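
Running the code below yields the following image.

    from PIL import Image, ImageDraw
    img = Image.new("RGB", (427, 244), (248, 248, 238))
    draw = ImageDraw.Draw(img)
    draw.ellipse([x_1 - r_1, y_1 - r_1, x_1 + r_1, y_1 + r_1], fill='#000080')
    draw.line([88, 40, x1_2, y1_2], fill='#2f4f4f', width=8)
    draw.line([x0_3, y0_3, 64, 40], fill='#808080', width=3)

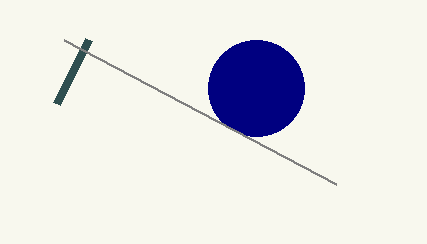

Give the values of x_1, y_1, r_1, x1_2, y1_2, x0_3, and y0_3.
x_1 = 256
y_1 = 88
r_1 = 48
x1_2 = 56
y1_2 = 104
x0_3 = 336
y0_3 = 184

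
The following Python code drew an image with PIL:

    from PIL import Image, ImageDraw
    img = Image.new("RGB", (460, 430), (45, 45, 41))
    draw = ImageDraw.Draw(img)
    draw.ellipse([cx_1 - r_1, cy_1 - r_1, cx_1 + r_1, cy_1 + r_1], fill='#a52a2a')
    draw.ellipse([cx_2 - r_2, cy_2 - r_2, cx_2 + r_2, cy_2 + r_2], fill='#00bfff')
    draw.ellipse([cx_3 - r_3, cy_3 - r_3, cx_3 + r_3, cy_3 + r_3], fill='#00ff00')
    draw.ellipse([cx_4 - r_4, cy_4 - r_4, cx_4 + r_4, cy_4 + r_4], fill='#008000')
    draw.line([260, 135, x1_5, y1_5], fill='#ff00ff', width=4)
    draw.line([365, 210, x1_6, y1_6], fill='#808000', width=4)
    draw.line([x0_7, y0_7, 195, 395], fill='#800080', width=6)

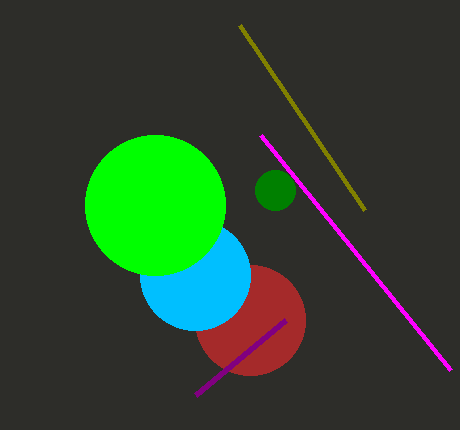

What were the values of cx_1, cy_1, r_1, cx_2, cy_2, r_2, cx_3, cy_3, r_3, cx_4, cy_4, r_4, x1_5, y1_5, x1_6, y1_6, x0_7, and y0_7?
cx_1 = 250
cy_1 = 320
r_1 = 55
cx_2 = 195
cy_2 = 275
r_2 = 55
cx_3 = 155
cy_3 = 205
r_3 = 70
cx_4 = 275
cy_4 = 190
r_4 = 20
x1_5 = 450
y1_5 = 370
x1_6 = 240
y1_6 = 25
x0_7 = 285
y0_7 = 320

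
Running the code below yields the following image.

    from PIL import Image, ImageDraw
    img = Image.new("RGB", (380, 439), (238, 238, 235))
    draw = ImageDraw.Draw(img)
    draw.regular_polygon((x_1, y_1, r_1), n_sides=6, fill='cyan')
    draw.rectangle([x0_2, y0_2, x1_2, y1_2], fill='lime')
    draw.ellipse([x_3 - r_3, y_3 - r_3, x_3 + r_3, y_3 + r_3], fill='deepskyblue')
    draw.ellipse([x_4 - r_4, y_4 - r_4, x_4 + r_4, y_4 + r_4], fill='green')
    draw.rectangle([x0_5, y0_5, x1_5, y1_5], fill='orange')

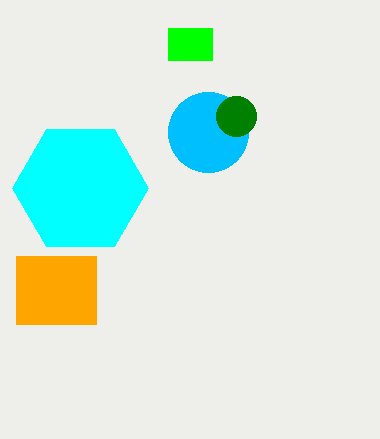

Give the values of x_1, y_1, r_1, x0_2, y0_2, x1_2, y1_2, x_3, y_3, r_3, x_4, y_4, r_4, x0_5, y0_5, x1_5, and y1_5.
x_1 = 80; y_1 = 188; r_1 = 68; x0_2 = 168; y0_2 = 28; x1_2 = 212; y1_2 = 60; x_3 = 208; y_3 = 132; r_3 = 40; x_4 = 236; y_4 = 116; r_4 = 20; x0_5 = 16; y0_5 = 256; x1_5 = 96; y1_5 = 324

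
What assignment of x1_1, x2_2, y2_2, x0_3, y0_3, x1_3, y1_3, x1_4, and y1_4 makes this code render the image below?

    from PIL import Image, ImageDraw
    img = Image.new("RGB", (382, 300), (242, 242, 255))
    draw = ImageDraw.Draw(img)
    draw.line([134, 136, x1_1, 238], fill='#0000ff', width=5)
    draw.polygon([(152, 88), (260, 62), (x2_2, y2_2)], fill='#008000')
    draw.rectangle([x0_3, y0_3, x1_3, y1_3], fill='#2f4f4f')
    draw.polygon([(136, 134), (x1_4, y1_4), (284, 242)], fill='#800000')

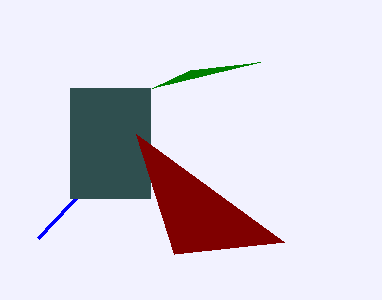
x1_1 = 38, x2_2 = 190, y2_2 = 70, x0_3 = 70, y0_3 = 88, x1_3 = 150, y1_3 = 198, x1_4 = 174, y1_4 = 254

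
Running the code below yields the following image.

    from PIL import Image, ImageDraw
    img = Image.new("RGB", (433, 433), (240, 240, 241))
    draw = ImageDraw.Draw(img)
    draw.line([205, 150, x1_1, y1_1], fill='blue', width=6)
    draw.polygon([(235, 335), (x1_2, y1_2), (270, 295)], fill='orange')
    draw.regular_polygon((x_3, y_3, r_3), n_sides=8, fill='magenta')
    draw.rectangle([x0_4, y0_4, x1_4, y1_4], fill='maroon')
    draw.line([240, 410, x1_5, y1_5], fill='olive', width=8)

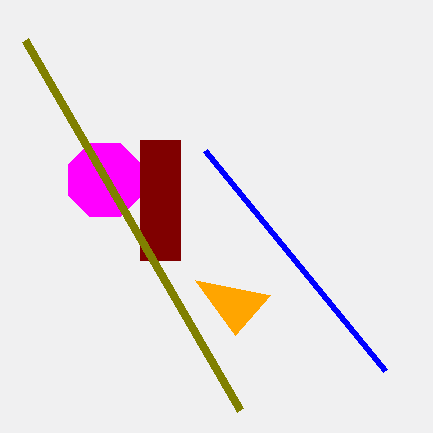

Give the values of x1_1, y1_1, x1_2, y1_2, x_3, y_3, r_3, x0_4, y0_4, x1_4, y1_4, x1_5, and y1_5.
x1_1 = 385
y1_1 = 370
x1_2 = 195
y1_2 = 280
x_3 = 105
y_3 = 180
r_3 = 40
x0_4 = 140
y0_4 = 140
x1_4 = 180
y1_4 = 260
x1_5 = 25
y1_5 = 40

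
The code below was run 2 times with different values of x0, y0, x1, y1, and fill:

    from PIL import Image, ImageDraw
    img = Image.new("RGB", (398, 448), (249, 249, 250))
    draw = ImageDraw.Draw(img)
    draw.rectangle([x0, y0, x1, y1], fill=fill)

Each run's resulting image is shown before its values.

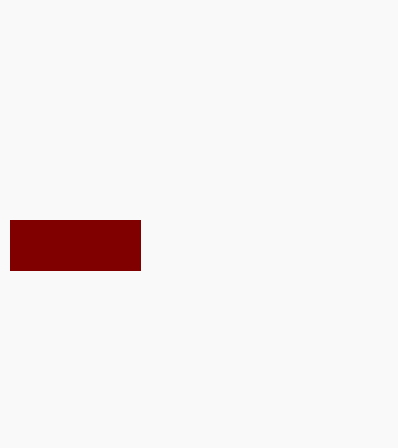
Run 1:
x0 = 10, y0 = 220, x1 = 140, y1 = 270, fill = 'maroon'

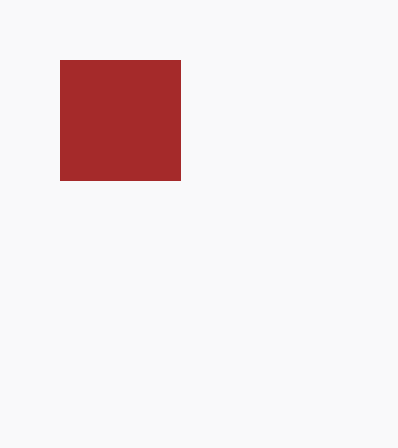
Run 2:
x0 = 60; y0 = 60; x1 = 180; y1 = 180; fill = 'brown'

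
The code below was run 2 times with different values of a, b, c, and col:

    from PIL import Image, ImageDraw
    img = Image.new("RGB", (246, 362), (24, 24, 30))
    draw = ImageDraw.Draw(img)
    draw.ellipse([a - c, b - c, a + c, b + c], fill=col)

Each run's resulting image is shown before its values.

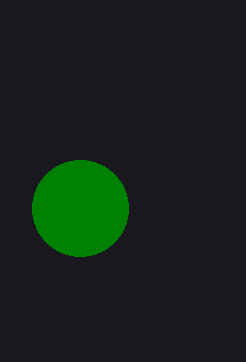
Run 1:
a = 80, b = 208, c = 48, col = 'green'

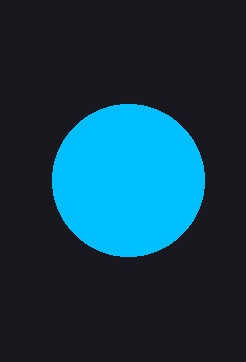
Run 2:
a = 128
b = 180
c = 76
col = 'deepskyblue'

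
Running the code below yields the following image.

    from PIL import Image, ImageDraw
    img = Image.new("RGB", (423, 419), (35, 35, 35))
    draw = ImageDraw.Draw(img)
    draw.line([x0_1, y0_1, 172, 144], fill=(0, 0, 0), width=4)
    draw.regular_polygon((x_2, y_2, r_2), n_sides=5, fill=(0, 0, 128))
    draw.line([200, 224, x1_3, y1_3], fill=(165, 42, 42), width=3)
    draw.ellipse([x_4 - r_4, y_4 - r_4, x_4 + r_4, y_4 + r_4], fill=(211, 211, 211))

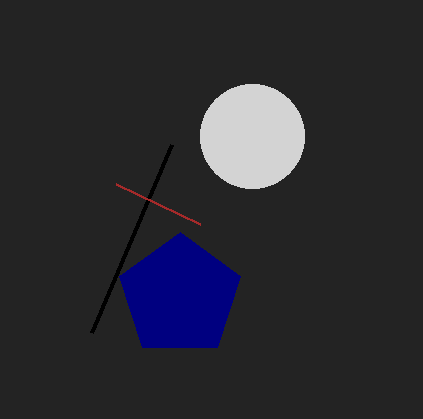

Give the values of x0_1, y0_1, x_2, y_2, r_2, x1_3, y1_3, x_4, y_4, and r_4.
x0_1 = 92; y0_1 = 332; x_2 = 180; y_2 = 296; r_2 = 64; x1_3 = 116; y1_3 = 184; x_4 = 252; y_4 = 136; r_4 = 52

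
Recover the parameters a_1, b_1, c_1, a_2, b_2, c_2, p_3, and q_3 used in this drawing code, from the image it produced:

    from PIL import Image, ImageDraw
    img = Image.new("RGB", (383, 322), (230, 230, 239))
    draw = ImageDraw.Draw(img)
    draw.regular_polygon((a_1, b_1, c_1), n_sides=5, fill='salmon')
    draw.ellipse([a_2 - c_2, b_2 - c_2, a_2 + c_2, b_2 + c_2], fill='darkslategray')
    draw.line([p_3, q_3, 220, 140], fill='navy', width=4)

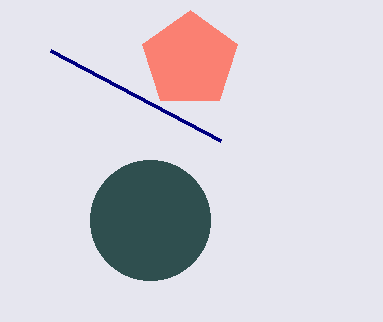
a_1 = 190; b_1 = 60; c_1 = 50; a_2 = 150; b_2 = 220; c_2 = 60; p_3 = 50; q_3 = 50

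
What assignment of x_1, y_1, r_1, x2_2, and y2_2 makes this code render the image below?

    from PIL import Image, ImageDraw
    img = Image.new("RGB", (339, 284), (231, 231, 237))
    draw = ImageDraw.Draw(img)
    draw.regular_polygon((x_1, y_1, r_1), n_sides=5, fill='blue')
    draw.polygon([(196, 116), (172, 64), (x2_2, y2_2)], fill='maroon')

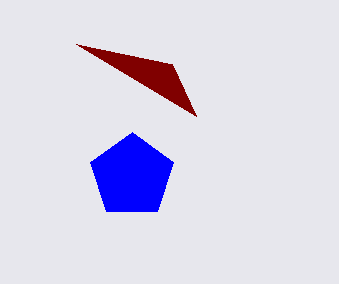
x_1 = 132; y_1 = 176; r_1 = 44; x2_2 = 76; y2_2 = 44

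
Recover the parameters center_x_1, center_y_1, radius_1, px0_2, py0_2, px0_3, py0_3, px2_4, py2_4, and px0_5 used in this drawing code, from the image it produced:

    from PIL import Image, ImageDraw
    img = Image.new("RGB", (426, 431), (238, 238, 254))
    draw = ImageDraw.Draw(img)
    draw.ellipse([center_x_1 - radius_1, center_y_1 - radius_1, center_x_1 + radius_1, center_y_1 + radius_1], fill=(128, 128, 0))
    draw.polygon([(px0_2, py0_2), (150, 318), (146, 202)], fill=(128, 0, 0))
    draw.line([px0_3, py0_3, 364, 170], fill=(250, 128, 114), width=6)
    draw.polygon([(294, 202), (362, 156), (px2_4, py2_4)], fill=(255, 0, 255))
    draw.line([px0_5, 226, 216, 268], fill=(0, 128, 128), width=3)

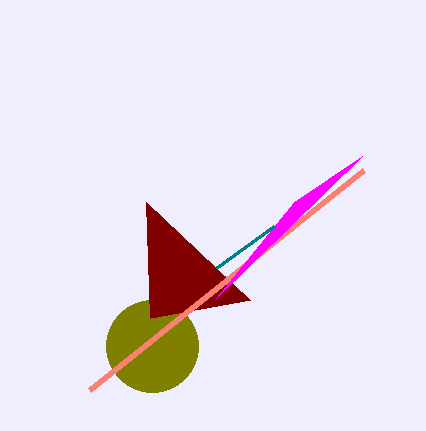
center_x_1 = 152; center_y_1 = 346; radius_1 = 46; px0_2 = 250; py0_2 = 300; px0_3 = 90; py0_3 = 390; px2_4 = 216; py2_4 = 298; px0_5 = 274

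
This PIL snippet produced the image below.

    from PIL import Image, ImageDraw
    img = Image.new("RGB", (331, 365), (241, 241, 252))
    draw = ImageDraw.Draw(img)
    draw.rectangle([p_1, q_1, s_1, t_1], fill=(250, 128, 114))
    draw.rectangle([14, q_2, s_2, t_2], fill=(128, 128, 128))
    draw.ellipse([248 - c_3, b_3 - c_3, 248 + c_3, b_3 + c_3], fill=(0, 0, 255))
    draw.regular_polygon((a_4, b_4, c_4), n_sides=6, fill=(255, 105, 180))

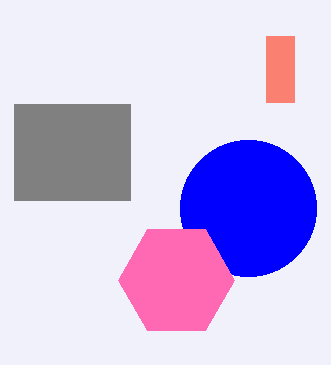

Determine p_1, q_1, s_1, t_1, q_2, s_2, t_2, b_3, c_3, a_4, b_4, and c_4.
p_1 = 266; q_1 = 36; s_1 = 294; t_1 = 102; q_2 = 104; s_2 = 130; t_2 = 200; b_3 = 208; c_3 = 68; a_4 = 176; b_4 = 280; c_4 = 58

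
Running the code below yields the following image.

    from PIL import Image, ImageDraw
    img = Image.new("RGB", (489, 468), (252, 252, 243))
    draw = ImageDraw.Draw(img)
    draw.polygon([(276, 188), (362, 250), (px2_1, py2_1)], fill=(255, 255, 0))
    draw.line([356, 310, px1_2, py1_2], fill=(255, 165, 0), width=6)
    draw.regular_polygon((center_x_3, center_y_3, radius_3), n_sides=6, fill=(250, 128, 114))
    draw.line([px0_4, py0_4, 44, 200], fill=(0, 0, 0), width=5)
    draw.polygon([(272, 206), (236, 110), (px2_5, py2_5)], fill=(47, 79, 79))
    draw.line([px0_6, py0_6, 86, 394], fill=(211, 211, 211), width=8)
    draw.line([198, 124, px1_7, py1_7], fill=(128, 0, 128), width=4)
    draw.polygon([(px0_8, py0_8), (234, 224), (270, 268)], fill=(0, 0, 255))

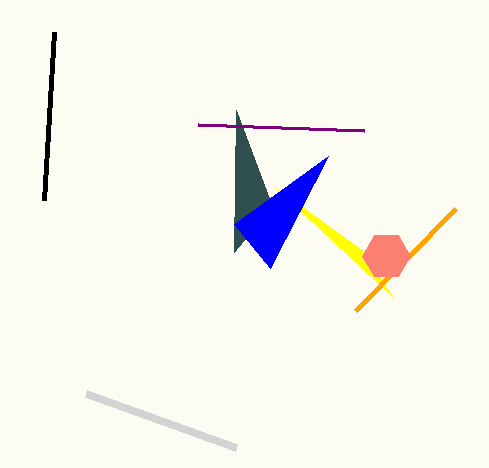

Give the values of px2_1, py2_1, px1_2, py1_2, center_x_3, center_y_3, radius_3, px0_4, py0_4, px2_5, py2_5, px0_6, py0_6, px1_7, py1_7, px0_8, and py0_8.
px2_1 = 392; py2_1 = 296; px1_2 = 456; py1_2 = 208; center_x_3 = 386; center_y_3 = 256; radius_3 = 24; px0_4 = 54; py0_4 = 32; px2_5 = 234; py2_5 = 252; px0_6 = 236; py0_6 = 448; px1_7 = 364; py1_7 = 130; px0_8 = 328; py0_8 = 156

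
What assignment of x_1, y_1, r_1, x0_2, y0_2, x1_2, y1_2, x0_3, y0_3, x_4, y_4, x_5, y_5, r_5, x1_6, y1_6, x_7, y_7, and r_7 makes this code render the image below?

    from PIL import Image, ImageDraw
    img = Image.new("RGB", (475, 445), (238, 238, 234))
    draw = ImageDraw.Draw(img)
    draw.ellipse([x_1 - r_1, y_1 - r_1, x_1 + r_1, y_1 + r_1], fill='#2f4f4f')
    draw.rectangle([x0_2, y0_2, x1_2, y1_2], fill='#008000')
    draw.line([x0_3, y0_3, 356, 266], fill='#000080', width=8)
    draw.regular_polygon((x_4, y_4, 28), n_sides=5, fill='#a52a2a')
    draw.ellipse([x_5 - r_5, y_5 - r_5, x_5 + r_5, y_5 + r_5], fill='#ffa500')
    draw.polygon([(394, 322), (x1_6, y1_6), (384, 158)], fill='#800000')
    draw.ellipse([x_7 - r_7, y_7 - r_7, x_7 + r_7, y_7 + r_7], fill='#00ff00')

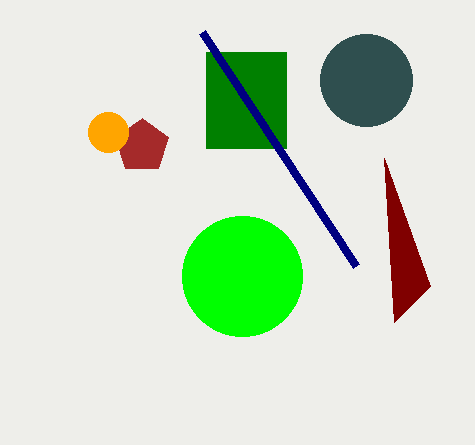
x_1 = 366, y_1 = 80, r_1 = 46, x0_2 = 206, y0_2 = 52, x1_2 = 286, y1_2 = 148, x0_3 = 202, y0_3 = 32, x_4 = 142, y_4 = 146, x_5 = 108, y_5 = 132, r_5 = 20, x1_6 = 430, y1_6 = 286, x_7 = 242, y_7 = 276, r_7 = 60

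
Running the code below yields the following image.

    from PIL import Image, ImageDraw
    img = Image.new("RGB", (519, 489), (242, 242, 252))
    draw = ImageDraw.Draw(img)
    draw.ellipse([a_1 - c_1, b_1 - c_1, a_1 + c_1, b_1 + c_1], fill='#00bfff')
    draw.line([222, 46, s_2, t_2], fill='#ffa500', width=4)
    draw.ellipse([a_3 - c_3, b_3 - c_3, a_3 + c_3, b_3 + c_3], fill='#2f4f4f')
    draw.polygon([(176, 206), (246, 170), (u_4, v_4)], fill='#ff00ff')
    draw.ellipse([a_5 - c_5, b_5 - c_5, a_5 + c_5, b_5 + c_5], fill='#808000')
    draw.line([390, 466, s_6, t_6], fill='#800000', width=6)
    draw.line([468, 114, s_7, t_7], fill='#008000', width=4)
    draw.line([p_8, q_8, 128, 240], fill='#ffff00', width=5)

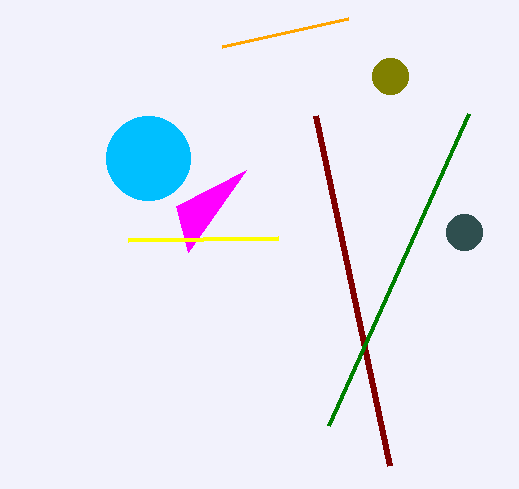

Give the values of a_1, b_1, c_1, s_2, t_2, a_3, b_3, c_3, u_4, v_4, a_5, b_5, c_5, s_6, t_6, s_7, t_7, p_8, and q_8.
a_1 = 148; b_1 = 158; c_1 = 42; s_2 = 348; t_2 = 18; a_3 = 464; b_3 = 232; c_3 = 18; u_4 = 188; v_4 = 252; a_5 = 390; b_5 = 76; c_5 = 18; s_6 = 316; t_6 = 116; s_7 = 328; t_7 = 426; p_8 = 278; q_8 = 238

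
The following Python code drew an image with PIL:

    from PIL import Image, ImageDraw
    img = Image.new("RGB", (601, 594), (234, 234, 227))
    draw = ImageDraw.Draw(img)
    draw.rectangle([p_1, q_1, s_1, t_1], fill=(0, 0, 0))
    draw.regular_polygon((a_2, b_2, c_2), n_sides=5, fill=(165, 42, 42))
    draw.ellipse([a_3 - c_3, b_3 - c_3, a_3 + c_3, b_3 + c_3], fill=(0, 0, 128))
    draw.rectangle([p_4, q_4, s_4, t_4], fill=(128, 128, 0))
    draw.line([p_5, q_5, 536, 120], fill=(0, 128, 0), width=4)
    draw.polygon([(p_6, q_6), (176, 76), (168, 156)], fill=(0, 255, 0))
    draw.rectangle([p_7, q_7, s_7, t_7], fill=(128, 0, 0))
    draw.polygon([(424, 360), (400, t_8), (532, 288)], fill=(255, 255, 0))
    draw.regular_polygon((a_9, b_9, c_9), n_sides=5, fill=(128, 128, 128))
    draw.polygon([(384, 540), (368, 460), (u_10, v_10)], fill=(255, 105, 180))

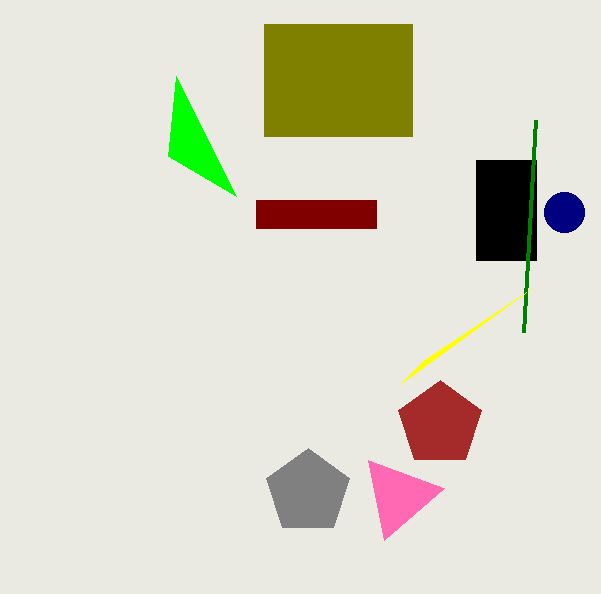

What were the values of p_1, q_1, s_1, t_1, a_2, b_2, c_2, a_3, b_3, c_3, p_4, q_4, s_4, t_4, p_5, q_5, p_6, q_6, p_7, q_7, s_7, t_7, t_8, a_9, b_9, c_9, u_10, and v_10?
p_1 = 476; q_1 = 160; s_1 = 536; t_1 = 260; a_2 = 440; b_2 = 424; c_2 = 44; a_3 = 564; b_3 = 212; c_3 = 20; p_4 = 264; q_4 = 24; s_4 = 412; t_4 = 136; p_5 = 524; q_5 = 332; p_6 = 236; q_6 = 196; p_7 = 256; q_7 = 200; s_7 = 376; t_7 = 228; t_8 = 384; a_9 = 308; b_9 = 492; c_9 = 44; u_10 = 444; v_10 = 488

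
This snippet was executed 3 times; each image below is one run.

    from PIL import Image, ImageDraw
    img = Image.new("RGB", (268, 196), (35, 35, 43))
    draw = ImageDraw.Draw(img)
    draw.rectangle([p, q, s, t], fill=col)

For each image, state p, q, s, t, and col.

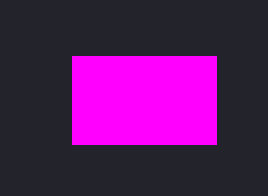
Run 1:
p = 72
q = 56
s = 216
t = 144
col = 'magenta'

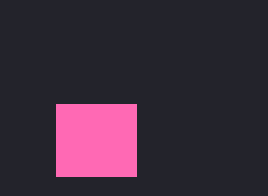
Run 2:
p = 56; q = 104; s = 136; t = 176; col = 'hotpink'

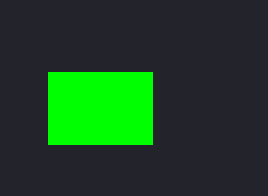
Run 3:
p = 48, q = 72, s = 152, t = 144, col = 'lime'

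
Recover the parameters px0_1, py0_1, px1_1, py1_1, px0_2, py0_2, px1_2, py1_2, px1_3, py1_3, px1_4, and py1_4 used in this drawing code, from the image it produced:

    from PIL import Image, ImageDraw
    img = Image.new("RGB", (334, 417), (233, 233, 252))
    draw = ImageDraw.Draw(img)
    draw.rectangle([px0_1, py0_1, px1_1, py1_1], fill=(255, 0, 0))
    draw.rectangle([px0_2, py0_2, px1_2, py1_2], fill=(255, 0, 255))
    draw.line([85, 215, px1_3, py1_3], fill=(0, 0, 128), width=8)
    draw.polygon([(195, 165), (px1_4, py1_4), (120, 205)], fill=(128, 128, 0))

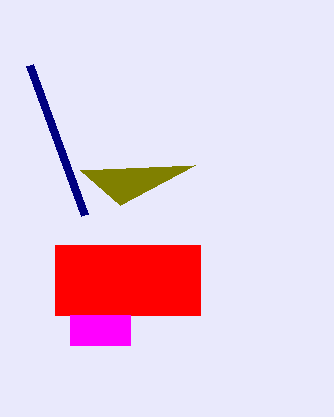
px0_1 = 55
py0_1 = 245
px1_1 = 200
py1_1 = 315
px0_2 = 70
py0_2 = 315
px1_2 = 130
py1_2 = 345
px1_3 = 30
py1_3 = 65
px1_4 = 80
py1_4 = 170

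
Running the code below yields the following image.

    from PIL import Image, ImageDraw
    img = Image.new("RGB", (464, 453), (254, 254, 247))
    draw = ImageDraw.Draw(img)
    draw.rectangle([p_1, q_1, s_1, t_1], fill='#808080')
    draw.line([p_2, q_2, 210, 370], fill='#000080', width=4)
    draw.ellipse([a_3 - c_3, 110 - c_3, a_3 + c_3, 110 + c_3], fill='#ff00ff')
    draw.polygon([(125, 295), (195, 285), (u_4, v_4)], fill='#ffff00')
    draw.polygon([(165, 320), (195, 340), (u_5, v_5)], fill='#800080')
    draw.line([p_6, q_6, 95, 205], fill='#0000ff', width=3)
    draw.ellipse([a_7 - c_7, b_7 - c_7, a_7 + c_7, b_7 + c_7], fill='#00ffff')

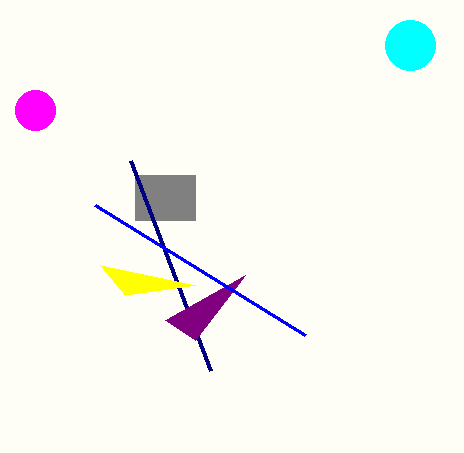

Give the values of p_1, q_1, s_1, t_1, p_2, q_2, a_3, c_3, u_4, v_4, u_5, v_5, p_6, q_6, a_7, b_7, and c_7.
p_1 = 135; q_1 = 175; s_1 = 195; t_1 = 220; p_2 = 130; q_2 = 160; a_3 = 35; c_3 = 20; u_4 = 100; v_4 = 265; u_5 = 245; v_5 = 275; p_6 = 305; q_6 = 335; a_7 = 410; b_7 = 45; c_7 = 25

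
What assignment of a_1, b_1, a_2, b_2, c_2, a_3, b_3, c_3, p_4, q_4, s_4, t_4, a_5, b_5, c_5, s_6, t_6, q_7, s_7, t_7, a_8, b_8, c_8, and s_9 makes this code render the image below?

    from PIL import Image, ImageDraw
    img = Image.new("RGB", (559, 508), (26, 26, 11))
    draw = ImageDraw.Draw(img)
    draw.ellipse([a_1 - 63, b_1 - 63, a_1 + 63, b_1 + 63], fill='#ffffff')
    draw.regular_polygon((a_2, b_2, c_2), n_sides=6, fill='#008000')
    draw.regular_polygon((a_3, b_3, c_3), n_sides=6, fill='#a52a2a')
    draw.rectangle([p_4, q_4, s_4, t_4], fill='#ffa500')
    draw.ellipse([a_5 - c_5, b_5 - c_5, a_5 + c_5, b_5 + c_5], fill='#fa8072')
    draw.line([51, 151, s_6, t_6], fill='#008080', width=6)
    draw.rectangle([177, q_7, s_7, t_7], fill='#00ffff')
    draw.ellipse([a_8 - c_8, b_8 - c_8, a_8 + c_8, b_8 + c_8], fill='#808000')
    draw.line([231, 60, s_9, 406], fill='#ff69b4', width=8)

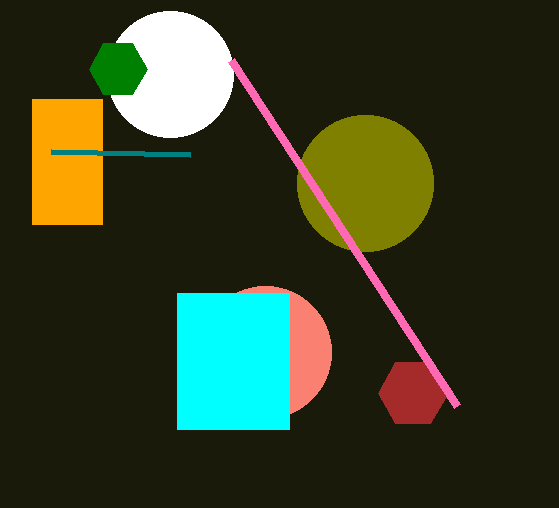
a_1 = 170; b_1 = 74; a_2 = 118; b_2 = 69; c_2 = 29; a_3 = 413; b_3 = 393; c_3 = 35; p_4 = 32; q_4 = 99; s_4 = 102; t_4 = 224; a_5 = 265; b_5 = 352; c_5 = 66; s_6 = 190; t_6 = 154; q_7 = 293; s_7 = 289; t_7 = 429; a_8 = 365; b_8 = 183; c_8 = 68; s_9 = 457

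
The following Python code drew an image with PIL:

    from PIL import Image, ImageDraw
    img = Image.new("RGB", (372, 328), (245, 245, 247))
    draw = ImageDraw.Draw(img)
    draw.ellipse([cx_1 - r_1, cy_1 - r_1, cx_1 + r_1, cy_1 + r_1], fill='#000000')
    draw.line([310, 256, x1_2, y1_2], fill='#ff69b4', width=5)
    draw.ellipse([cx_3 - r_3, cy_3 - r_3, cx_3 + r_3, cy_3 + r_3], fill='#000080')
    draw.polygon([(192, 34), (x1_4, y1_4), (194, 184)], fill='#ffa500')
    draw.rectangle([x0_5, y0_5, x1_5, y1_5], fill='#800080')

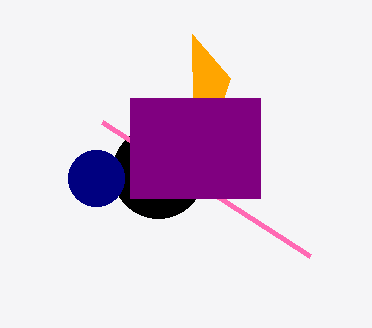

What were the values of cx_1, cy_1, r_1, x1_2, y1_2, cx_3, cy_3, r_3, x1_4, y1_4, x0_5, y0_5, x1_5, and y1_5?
cx_1 = 158
cy_1 = 172
r_1 = 46
x1_2 = 102
y1_2 = 122
cx_3 = 96
cy_3 = 178
r_3 = 28
x1_4 = 230
y1_4 = 78
x0_5 = 130
y0_5 = 98
x1_5 = 260
y1_5 = 198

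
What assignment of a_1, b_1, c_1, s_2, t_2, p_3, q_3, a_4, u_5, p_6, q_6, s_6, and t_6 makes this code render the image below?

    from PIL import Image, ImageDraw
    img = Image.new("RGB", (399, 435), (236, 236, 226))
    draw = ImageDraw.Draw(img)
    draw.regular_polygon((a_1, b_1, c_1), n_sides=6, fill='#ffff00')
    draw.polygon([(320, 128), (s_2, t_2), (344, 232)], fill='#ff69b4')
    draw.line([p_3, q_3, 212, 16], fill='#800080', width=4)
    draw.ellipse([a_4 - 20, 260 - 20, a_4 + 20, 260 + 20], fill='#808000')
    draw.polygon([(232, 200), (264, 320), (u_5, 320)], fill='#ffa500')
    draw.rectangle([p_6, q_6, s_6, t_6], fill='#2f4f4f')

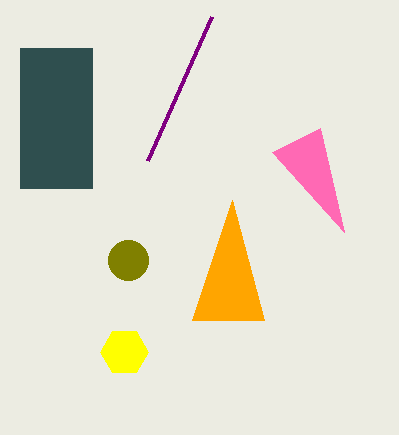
a_1 = 124, b_1 = 352, c_1 = 24, s_2 = 272, t_2 = 152, p_3 = 148, q_3 = 160, a_4 = 128, u_5 = 192, p_6 = 20, q_6 = 48, s_6 = 92, t_6 = 188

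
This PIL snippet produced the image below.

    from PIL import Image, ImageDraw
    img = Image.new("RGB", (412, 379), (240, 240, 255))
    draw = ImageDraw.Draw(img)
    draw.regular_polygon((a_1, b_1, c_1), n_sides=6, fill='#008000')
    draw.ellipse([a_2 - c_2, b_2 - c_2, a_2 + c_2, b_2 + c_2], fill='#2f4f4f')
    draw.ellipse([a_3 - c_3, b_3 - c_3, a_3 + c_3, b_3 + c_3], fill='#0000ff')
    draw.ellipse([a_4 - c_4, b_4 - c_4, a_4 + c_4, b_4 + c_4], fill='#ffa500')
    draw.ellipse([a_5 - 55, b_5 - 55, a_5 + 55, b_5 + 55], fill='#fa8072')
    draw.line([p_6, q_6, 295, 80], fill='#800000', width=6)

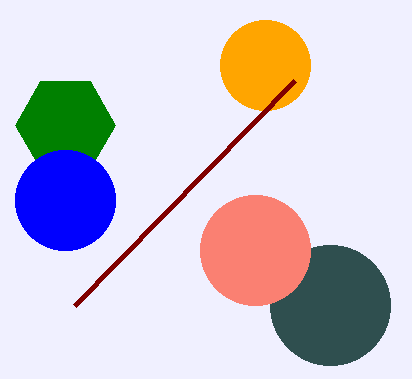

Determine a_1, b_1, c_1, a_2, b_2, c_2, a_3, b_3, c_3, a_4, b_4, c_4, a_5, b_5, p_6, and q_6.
a_1 = 65
b_1 = 125
c_1 = 50
a_2 = 330
b_2 = 305
c_2 = 60
a_3 = 65
b_3 = 200
c_3 = 50
a_4 = 265
b_4 = 65
c_4 = 45
a_5 = 255
b_5 = 250
p_6 = 75
q_6 = 305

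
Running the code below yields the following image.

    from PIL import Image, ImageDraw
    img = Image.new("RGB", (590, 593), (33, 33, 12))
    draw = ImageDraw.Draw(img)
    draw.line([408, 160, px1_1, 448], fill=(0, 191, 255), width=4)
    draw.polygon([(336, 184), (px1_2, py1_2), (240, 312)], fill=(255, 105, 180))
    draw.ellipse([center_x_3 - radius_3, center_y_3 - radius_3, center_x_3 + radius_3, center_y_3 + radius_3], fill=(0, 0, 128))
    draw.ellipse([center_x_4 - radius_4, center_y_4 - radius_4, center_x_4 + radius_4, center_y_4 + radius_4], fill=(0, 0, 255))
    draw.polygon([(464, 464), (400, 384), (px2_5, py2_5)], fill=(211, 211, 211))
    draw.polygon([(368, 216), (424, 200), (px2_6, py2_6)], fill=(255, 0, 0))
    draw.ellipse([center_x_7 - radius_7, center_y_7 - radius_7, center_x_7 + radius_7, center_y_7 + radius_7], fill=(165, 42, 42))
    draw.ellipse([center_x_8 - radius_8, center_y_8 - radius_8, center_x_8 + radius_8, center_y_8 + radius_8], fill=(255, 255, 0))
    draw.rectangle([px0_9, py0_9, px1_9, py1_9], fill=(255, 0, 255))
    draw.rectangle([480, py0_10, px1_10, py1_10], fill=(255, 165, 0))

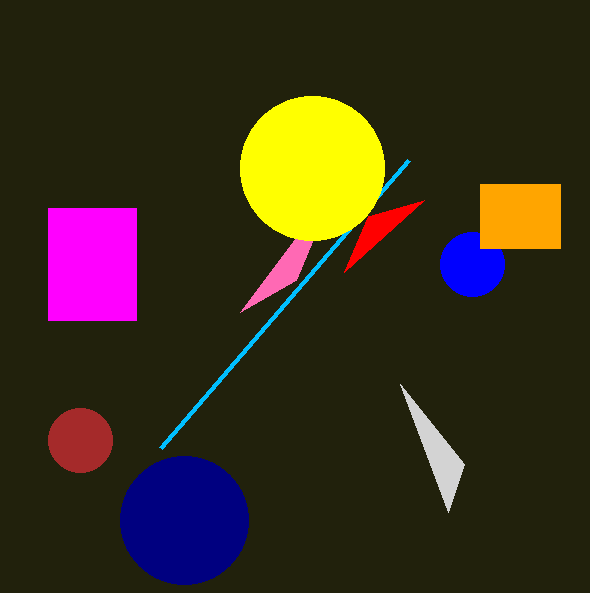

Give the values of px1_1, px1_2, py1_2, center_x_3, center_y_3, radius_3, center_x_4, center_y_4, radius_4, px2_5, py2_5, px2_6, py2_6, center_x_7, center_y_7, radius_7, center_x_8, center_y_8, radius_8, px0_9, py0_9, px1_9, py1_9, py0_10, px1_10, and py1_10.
px1_1 = 160, px1_2 = 296, py1_2 = 280, center_x_3 = 184, center_y_3 = 520, radius_3 = 64, center_x_4 = 472, center_y_4 = 264, radius_4 = 32, px2_5 = 448, py2_5 = 512, px2_6 = 344, py2_6 = 272, center_x_7 = 80, center_y_7 = 440, radius_7 = 32, center_x_8 = 312, center_y_8 = 168, radius_8 = 72, px0_9 = 48, py0_9 = 208, px1_9 = 136, py1_9 = 320, py0_10 = 184, px1_10 = 560, py1_10 = 248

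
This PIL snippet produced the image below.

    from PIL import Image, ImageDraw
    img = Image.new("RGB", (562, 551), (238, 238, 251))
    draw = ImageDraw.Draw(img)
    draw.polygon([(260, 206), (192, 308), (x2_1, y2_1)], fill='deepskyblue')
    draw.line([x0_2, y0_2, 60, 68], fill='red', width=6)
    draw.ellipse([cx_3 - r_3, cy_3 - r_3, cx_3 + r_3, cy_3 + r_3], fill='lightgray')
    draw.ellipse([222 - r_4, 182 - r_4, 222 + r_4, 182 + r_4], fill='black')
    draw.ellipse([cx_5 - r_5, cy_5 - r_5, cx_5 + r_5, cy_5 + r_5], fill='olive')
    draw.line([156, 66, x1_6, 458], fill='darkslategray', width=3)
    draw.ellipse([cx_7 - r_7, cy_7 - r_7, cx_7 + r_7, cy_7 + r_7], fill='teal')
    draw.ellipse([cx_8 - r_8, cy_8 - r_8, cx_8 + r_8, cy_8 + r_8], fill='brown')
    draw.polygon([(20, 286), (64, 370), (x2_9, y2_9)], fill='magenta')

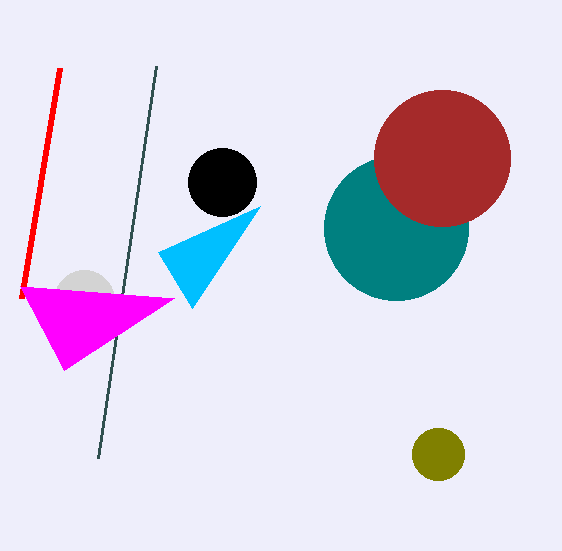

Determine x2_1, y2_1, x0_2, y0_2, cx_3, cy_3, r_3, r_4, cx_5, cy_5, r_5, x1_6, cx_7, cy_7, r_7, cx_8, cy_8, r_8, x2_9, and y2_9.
x2_1 = 158; y2_1 = 252; x0_2 = 22; y0_2 = 298; cx_3 = 84; cy_3 = 300; r_3 = 30; r_4 = 34; cx_5 = 438; cy_5 = 454; r_5 = 26; x1_6 = 98; cx_7 = 396; cy_7 = 228; r_7 = 72; cx_8 = 442; cy_8 = 158; r_8 = 68; x2_9 = 174; y2_9 = 298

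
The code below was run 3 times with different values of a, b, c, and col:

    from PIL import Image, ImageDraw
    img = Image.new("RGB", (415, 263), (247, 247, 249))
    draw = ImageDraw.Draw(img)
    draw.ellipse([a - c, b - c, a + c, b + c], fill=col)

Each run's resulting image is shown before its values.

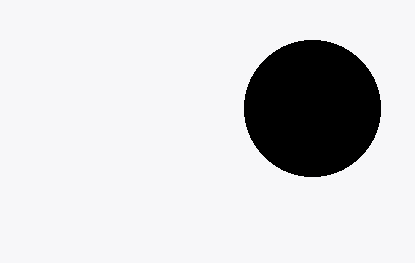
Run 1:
a = 312; b = 108; c = 68; col = 'black'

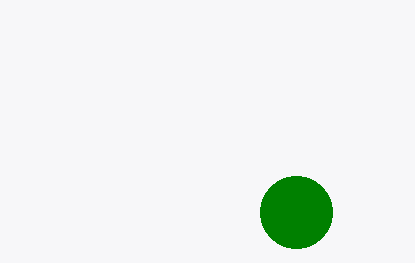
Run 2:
a = 296; b = 212; c = 36; col = 'green'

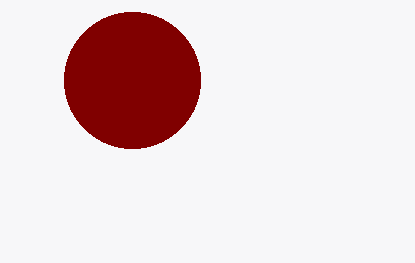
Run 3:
a = 132
b = 80
c = 68
col = 'maroon'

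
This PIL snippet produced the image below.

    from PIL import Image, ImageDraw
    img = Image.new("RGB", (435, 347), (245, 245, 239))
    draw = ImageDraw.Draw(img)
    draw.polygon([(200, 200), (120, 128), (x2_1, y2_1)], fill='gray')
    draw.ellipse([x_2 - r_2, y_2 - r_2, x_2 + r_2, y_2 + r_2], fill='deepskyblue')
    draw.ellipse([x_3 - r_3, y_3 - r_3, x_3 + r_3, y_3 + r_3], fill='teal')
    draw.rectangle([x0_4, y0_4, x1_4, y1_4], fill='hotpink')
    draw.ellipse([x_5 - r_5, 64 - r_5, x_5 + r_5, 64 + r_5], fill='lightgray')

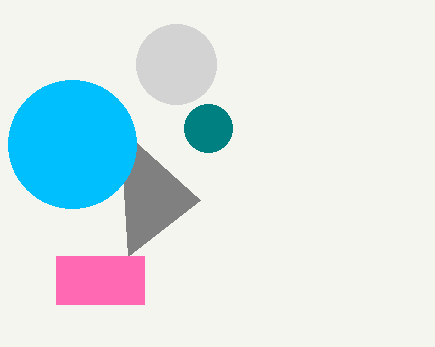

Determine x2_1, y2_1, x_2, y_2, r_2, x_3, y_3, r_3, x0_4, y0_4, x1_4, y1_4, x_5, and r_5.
x2_1 = 128, y2_1 = 256, x_2 = 72, y_2 = 144, r_2 = 64, x_3 = 208, y_3 = 128, r_3 = 24, x0_4 = 56, y0_4 = 256, x1_4 = 144, y1_4 = 304, x_5 = 176, r_5 = 40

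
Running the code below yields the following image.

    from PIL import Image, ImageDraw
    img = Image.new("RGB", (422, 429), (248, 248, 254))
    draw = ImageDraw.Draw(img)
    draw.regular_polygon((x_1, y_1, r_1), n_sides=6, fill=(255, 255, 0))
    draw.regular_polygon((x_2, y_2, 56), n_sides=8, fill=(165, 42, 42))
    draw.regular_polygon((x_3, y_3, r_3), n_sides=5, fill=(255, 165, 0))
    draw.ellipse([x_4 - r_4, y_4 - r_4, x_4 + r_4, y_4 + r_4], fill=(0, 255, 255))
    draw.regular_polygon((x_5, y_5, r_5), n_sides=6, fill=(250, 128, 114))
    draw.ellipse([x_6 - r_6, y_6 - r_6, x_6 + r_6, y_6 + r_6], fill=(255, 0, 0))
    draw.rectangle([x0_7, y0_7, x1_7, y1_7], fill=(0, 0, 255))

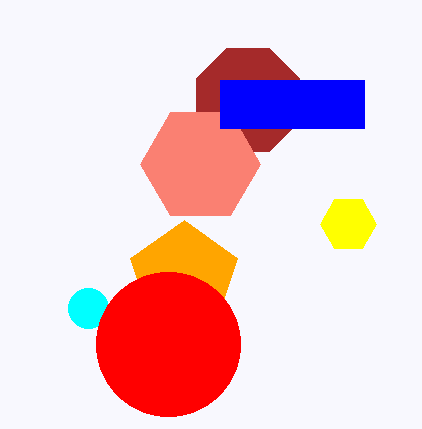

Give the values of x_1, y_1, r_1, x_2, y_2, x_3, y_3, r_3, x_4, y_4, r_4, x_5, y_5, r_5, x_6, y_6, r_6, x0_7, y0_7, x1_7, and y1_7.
x_1 = 348
y_1 = 224
r_1 = 28
x_2 = 248
y_2 = 100
x_3 = 184
y_3 = 276
r_3 = 56
x_4 = 88
y_4 = 308
r_4 = 20
x_5 = 200
y_5 = 164
r_5 = 60
x_6 = 168
y_6 = 344
r_6 = 72
x0_7 = 220
y0_7 = 80
x1_7 = 364
y1_7 = 128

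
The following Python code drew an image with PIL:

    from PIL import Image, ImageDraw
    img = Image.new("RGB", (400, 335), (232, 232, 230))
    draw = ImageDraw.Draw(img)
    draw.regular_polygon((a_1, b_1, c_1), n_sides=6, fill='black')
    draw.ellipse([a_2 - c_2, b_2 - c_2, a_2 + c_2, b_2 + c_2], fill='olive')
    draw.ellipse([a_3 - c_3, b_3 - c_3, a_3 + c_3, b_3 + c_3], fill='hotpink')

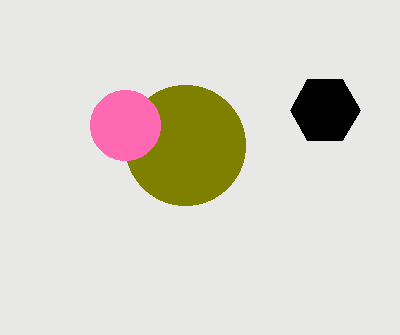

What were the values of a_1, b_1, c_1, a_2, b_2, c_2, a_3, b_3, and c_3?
a_1 = 325
b_1 = 110
c_1 = 35
a_2 = 185
b_2 = 145
c_2 = 60
a_3 = 125
b_3 = 125
c_3 = 35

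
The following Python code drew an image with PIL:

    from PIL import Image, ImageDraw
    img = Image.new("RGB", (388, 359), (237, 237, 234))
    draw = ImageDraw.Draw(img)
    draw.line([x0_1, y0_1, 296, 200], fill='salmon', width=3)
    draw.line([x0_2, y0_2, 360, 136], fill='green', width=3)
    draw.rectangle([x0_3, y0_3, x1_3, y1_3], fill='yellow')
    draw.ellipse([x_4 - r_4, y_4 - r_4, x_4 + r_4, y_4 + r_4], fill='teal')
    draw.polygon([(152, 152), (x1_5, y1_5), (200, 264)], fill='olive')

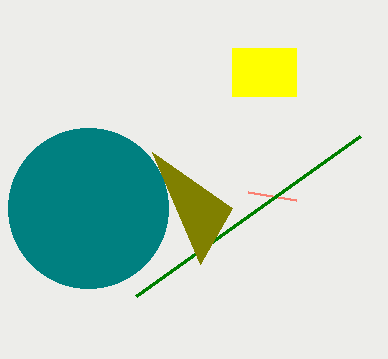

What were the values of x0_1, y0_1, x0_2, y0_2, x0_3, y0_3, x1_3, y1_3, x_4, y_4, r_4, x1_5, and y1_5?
x0_1 = 248; y0_1 = 192; x0_2 = 136; y0_2 = 296; x0_3 = 232; y0_3 = 48; x1_3 = 296; y1_3 = 96; x_4 = 88; y_4 = 208; r_4 = 80; x1_5 = 232; y1_5 = 208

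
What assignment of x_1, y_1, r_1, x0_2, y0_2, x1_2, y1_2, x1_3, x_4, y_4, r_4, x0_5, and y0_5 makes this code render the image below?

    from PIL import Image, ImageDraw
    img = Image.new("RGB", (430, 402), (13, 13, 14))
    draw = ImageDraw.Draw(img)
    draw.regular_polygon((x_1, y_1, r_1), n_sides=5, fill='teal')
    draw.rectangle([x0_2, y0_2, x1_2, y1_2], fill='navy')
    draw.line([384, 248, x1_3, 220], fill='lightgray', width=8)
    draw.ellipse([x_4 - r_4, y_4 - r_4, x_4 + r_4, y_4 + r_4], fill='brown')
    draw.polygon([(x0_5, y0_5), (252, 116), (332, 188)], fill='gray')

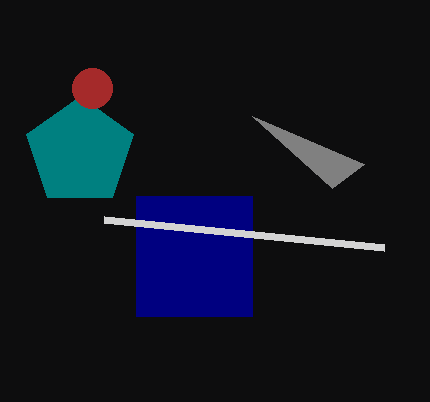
x_1 = 80, y_1 = 152, r_1 = 56, x0_2 = 136, y0_2 = 196, x1_2 = 252, y1_2 = 316, x1_3 = 104, x_4 = 92, y_4 = 88, r_4 = 20, x0_5 = 364, y0_5 = 164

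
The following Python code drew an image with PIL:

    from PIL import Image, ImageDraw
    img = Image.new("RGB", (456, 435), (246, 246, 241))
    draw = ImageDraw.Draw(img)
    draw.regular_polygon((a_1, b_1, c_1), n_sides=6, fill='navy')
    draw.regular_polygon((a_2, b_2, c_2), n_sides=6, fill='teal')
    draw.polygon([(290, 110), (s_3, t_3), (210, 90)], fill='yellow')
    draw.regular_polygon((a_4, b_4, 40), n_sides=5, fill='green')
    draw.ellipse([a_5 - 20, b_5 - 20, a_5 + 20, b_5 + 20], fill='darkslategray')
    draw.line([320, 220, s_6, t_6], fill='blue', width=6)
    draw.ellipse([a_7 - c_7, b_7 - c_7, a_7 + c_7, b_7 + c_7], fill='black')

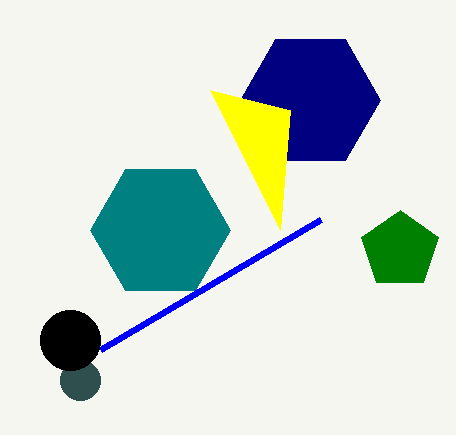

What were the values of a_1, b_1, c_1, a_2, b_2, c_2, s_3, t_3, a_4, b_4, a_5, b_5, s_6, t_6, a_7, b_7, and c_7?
a_1 = 310; b_1 = 100; c_1 = 70; a_2 = 160; b_2 = 230; c_2 = 70; s_3 = 280; t_3 = 230; a_4 = 400; b_4 = 250; a_5 = 80; b_5 = 380; s_6 = 100; t_6 = 350; a_7 = 70; b_7 = 340; c_7 = 30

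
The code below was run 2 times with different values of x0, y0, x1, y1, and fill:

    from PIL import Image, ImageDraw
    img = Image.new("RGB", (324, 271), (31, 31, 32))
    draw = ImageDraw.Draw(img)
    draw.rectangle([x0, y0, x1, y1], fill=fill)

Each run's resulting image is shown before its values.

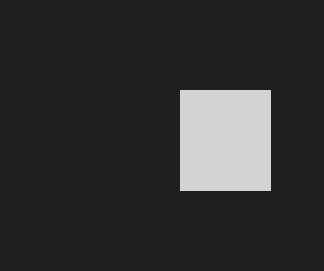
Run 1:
x0 = 180, y0 = 90, x1 = 270, y1 = 190, fill = 'lightgray'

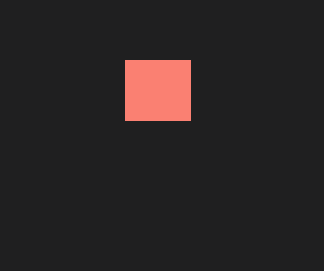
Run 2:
x0 = 125
y0 = 60
x1 = 190
y1 = 120
fill = 'salmon'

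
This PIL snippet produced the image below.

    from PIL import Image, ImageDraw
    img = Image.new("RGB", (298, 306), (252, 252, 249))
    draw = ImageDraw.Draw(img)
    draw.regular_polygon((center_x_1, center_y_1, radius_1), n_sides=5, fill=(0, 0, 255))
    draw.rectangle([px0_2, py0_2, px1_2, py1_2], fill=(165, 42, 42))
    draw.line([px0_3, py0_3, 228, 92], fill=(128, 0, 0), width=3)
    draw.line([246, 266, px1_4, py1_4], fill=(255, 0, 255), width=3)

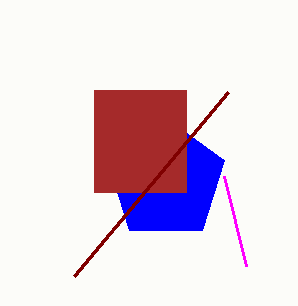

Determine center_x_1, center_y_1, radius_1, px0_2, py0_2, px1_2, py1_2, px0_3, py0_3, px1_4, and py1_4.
center_x_1 = 166, center_y_1 = 180, radius_1 = 62, px0_2 = 94, py0_2 = 90, px1_2 = 186, py1_2 = 192, px0_3 = 74, py0_3 = 276, px1_4 = 224, py1_4 = 176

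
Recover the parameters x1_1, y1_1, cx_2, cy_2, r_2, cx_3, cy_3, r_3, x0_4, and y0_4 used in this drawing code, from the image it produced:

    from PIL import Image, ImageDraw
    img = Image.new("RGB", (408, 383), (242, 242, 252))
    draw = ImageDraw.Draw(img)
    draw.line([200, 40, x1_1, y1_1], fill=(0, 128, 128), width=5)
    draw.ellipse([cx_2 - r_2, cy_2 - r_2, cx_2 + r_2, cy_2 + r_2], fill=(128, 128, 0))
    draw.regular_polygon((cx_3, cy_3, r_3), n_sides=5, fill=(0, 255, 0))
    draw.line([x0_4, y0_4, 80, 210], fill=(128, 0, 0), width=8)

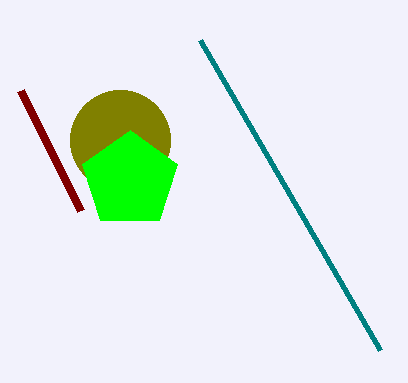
x1_1 = 380, y1_1 = 350, cx_2 = 120, cy_2 = 140, r_2 = 50, cx_3 = 130, cy_3 = 180, r_3 = 50, x0_4 = 20, y0_4 = 90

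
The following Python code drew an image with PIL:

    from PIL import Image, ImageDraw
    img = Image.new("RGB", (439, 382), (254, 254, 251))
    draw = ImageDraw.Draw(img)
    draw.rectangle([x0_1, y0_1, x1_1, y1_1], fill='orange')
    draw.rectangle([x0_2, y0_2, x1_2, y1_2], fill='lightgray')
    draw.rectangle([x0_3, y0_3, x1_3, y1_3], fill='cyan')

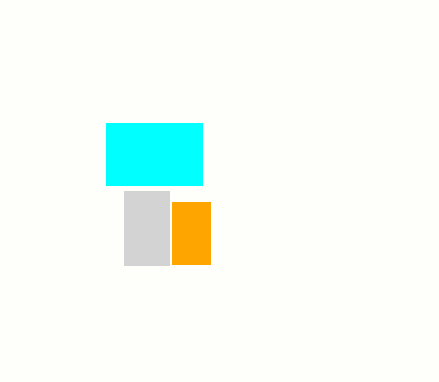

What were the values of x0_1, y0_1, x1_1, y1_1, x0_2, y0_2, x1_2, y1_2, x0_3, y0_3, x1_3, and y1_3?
x0_1 = 172
y0_1 = 202
x1_1 = 210
y1_1 = 264
x0_2 = 124
y0_2 = 191
x1_2 = 169
y1_2 = 265
x0_3 = 106
y0_3 = 123
x1_3 = 202
y1_3 = 185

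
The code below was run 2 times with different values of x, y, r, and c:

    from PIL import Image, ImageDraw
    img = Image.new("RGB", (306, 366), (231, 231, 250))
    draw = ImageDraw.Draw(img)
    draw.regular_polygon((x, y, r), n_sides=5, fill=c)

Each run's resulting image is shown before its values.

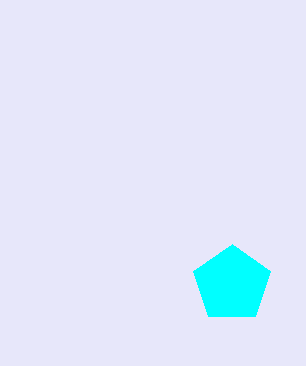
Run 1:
x = 232, y = 284, r = 40, c = 'cyan'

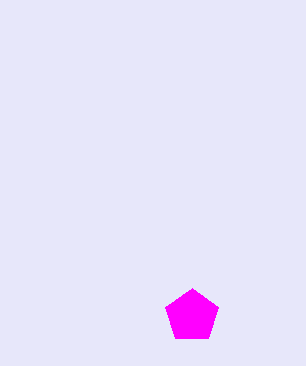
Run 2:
x = 192, y = 316, r = 28, c = 'magenta'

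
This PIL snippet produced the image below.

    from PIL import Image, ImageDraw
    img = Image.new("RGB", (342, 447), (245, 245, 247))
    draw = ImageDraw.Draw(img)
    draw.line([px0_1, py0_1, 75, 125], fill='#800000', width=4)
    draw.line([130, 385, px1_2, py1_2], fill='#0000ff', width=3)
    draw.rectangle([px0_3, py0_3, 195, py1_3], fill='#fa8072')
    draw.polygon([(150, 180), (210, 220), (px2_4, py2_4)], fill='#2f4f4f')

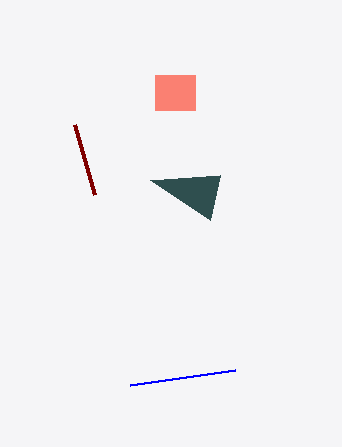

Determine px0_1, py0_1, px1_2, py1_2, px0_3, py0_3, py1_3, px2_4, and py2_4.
px0_1 = 95, py0_1 = 195, px1_2 = 235, py1_2 = 370, px0_3 = 155, py0_3 = 75, py1_3 = 110, px2_4 = 220, py2_4 = 175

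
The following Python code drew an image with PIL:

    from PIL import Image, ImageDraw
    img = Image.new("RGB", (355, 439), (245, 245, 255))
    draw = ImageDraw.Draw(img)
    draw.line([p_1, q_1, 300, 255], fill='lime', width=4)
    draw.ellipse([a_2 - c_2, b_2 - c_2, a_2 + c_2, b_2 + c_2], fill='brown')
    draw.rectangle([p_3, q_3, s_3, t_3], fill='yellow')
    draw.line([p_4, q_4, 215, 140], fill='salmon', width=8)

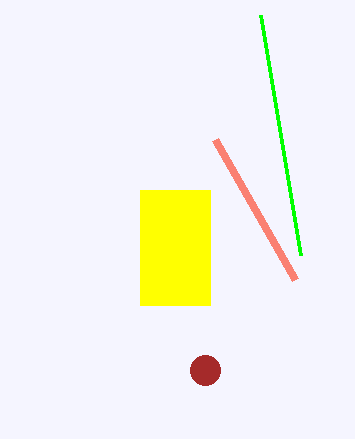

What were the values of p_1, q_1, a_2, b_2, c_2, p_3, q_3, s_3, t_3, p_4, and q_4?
p_1 = 260; q_1 = 15; a_2 = 205; b_2 = 370; c_2 = 15; p_3 = 140; q_3 = 190; s_3 = 210; t_3 = 305; p_4 = 295; q_4 = 280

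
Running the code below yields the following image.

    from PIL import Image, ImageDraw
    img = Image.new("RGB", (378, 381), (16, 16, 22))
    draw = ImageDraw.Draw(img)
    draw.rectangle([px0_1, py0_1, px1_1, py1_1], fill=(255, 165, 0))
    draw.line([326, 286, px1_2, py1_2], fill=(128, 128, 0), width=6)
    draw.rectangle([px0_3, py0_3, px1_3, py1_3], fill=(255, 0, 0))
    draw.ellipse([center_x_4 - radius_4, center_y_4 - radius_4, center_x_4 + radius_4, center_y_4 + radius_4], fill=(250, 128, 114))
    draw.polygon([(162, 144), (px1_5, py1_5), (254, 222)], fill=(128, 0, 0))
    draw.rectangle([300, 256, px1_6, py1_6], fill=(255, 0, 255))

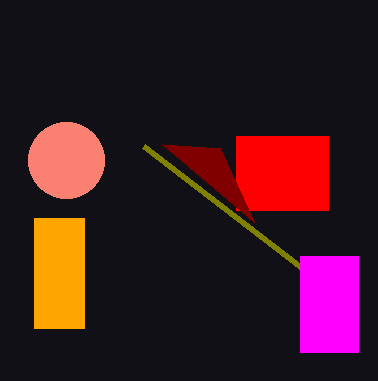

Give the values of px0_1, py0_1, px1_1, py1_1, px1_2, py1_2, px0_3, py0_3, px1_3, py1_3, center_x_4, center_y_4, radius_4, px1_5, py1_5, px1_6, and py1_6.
px0_1 = 34, py0_1 = 218, px1_1 = 84, py1_1 = 328, px1_2 = 144, py1_2 = 146, px0_3 = 236, py0_3 = 136, px1_3 = 328, py1_3 = 210, center_x_4 = 66, center_y_4 = 160, radius_4 = 38, px1_5 = 220, py1_5 = 148, px1_6 = 358, py1_6 = 352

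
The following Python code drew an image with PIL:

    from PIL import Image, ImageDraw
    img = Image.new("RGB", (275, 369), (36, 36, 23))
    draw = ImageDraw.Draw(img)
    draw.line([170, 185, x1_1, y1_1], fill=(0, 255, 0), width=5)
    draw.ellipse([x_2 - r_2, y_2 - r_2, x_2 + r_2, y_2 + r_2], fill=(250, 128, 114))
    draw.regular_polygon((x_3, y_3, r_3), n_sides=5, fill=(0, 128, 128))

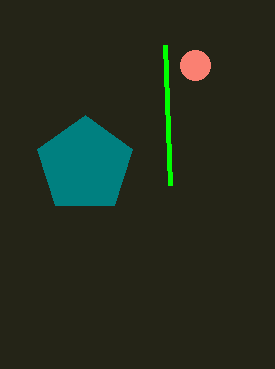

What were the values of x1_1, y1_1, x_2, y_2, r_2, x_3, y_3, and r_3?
x1_1 = 165; y1_1 = 45; x_2 = 195; y_2 = 65; r_2 = 15; x_3 = 85; y_3 = 165; r_3 = 50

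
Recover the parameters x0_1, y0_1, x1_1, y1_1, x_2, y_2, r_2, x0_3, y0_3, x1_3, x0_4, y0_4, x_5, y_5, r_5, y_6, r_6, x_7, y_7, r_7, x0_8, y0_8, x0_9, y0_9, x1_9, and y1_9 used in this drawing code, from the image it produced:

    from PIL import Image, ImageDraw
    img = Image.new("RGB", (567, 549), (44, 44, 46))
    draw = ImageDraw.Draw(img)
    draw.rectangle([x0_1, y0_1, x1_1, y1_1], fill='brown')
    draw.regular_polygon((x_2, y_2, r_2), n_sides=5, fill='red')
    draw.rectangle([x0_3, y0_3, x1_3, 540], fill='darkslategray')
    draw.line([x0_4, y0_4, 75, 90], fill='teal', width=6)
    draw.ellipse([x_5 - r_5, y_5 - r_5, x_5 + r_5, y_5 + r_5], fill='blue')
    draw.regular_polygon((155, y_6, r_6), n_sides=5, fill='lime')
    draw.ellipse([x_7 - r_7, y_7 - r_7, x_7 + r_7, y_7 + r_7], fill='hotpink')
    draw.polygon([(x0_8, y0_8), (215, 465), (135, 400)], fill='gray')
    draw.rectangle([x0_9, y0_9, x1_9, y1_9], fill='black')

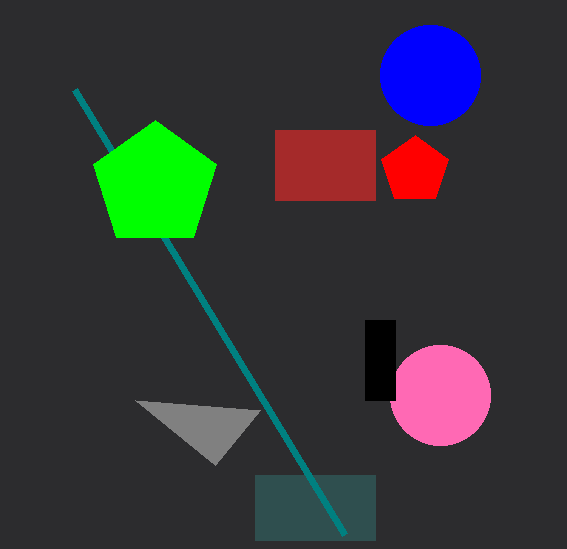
x0_1 = 275, y0_1 = 130, x1_1 = 375, y1_1 = 200, x_2 = 415, y_2 = 170, r_2 = 35, x0_3 = 255, y0_3 = 475, x1_3 = 375, x0_4 = 345, y0_4 = 535, x_5 = 430, y_5 = 75, r_5 = 50, y_6 = 185, r_6 = 65, x_7 = 440, y_7 = 395, r_7 = 50, x0_8 = 260, y0_8 = 410, x0_9 = 365, y0_9 = 320, x1_9 = 395, y1_9 = 400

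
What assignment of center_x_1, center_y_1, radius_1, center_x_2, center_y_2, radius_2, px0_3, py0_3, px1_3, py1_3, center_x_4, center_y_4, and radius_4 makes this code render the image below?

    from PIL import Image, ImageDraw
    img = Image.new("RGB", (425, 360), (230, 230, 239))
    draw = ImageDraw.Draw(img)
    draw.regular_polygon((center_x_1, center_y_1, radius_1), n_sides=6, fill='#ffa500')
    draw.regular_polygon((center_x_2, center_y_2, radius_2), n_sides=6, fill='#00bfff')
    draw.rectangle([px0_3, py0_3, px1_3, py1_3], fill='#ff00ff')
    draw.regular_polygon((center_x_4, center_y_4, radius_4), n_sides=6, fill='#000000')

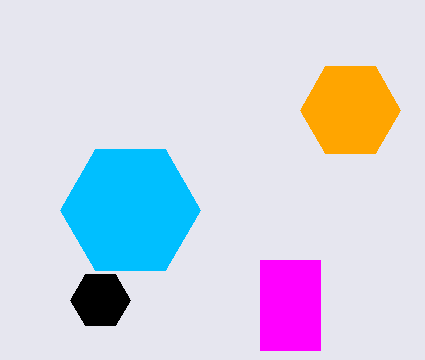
center_x_1 = 350, center_y_1 = 110, radius_1 = 50, center_x_2 = 130, center_y_2 = 210, radius_2 = 70, px0_3 = 260, py0_3 = 260, px1_3 = 320, py1_3 = 350, center_x_4 = 100, center_y_4 = 300, radius_4 = 30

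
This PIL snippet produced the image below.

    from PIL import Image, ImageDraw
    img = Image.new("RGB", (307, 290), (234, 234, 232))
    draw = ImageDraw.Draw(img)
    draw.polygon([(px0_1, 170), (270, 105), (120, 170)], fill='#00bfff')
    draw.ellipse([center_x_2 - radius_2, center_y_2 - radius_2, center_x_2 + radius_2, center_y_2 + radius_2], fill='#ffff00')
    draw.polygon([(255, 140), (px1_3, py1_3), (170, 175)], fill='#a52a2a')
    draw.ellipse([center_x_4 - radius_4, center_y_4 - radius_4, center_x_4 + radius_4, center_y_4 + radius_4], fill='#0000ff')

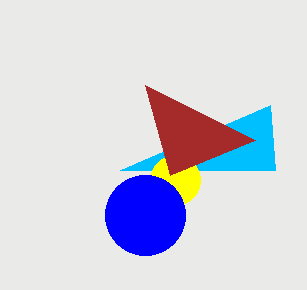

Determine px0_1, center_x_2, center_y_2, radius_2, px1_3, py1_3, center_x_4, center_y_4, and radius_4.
px0_1 = 275
center_x_2 = 175
center_y_2 = 180
radius_2 = 25
px1_3 = 145
py1_3 = 85
center_x_4 = 145
center_y_4 = 215
radius_4 = 40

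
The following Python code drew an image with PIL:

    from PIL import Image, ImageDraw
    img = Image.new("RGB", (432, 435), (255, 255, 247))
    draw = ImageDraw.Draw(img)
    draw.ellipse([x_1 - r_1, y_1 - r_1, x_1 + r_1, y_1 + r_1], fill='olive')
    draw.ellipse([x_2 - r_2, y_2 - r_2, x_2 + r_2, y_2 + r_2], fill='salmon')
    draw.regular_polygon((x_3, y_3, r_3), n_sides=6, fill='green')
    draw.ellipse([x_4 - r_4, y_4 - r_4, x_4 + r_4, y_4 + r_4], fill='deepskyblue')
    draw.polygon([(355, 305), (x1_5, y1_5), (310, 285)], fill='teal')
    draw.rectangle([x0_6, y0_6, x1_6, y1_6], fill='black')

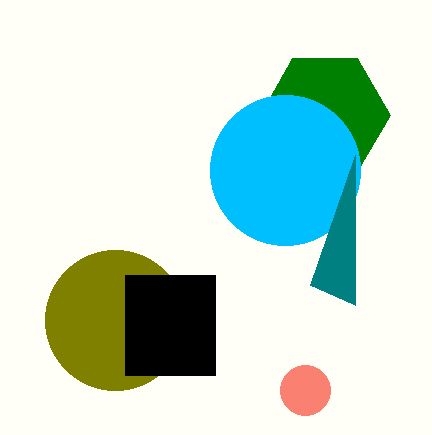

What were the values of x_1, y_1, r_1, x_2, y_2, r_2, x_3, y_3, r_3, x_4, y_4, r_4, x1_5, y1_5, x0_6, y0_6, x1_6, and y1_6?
x_1 = 115, y_1 = 320, r_1 = 70, x_2 = 305, y_2 = 390, r_2 = 25, x_3 = 325, y_3 = 115, r_3 = 65, x_4 = 285, y_4 = 170, r_4 = 75, x1_5 = 355, y1_5 = 155, x0_6 = 125, y0_6 = 275, x1_6 = 215, y1_6 = 375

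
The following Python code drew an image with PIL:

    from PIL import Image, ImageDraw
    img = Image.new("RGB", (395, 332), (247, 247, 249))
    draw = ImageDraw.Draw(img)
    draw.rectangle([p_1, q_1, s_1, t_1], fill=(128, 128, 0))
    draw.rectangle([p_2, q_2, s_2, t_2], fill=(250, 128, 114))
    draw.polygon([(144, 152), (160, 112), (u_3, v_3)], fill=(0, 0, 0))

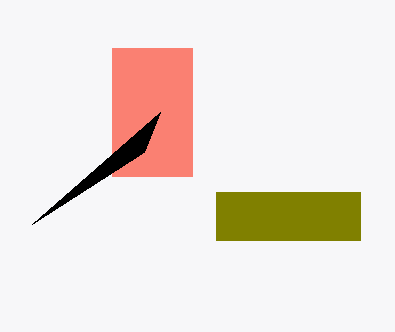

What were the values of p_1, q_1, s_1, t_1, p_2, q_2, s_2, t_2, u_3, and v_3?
p_1 = 216, q_1 = 192, s_1 = 360, t_1 = 240, p_2 = 112, q_2 = 48, s_2 = 192, t_2 = 176, u_3 = 32, v_3 = 224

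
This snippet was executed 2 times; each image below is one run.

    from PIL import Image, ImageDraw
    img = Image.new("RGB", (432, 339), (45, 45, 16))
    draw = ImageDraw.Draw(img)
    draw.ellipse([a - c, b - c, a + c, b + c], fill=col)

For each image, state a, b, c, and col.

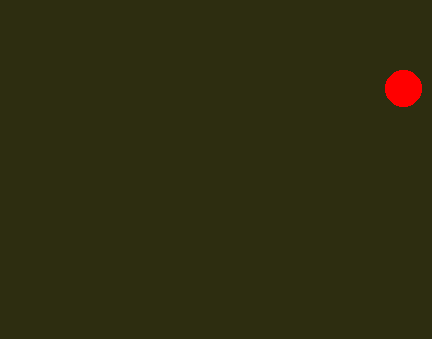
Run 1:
a = 403
b = 88
c = 18
col = 'red'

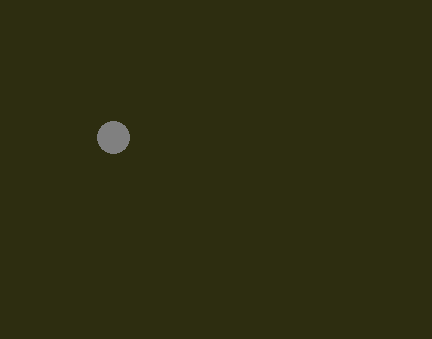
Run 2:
a = 113; b = 137; c = 16; col = 'gray'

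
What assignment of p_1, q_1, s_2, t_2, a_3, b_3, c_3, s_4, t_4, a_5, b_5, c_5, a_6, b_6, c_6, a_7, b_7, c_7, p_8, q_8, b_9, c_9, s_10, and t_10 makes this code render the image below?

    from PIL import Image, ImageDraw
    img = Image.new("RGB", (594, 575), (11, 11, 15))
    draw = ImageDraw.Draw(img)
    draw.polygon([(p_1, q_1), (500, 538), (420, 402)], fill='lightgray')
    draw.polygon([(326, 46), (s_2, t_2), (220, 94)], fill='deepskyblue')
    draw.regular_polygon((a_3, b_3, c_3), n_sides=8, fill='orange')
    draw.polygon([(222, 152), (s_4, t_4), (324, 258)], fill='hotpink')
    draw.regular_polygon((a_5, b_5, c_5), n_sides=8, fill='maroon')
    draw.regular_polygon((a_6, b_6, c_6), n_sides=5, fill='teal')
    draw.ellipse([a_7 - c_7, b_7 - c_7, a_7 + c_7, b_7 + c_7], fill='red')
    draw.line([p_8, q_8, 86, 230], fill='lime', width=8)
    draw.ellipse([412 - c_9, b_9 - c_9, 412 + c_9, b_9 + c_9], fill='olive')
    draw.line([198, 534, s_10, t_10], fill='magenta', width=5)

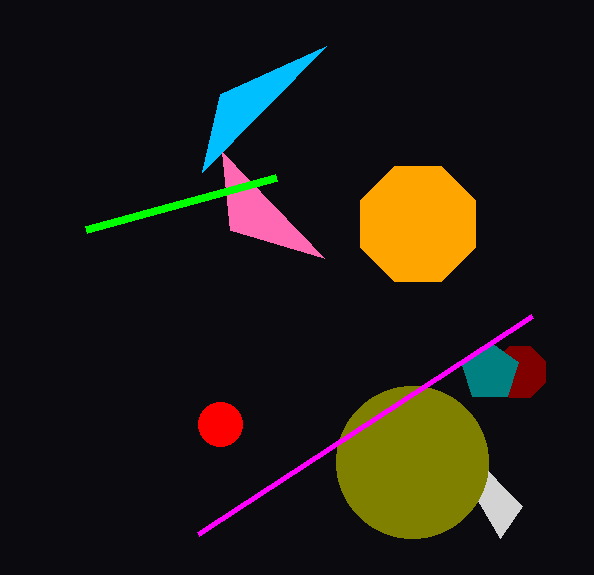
p_1 = 522, q_1 = 506, s_2 = 202, t_2 = 172, a_3 = 418, b_3 = 224, c_3 = 62, s_4 = 230, t_4 = 230, a_5 = 520, b_5 = 372, c_5 = 28, a_6 = 490, b_6 = 372, c_6 = 30, a_7 = 220, b_7 = 424, c_7 = 22, p_8 = 276, q_8 = 178, b_9 = 462, c_9 = 76, s_10 = 532, t_10 = 316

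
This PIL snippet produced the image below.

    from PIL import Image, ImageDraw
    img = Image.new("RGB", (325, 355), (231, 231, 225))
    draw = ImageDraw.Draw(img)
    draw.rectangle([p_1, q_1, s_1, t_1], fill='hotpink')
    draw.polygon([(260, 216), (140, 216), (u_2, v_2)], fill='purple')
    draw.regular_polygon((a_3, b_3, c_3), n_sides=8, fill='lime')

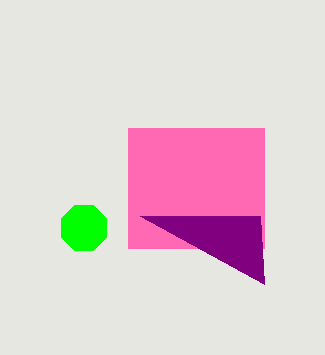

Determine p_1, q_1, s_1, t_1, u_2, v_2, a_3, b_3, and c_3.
p_1 = 128
q_1 = 128
s_1 = 264
t_1 = 248
u_2 = 264
v_2 = 284
a_3 = 84
b_3 = 228
c_3 = 24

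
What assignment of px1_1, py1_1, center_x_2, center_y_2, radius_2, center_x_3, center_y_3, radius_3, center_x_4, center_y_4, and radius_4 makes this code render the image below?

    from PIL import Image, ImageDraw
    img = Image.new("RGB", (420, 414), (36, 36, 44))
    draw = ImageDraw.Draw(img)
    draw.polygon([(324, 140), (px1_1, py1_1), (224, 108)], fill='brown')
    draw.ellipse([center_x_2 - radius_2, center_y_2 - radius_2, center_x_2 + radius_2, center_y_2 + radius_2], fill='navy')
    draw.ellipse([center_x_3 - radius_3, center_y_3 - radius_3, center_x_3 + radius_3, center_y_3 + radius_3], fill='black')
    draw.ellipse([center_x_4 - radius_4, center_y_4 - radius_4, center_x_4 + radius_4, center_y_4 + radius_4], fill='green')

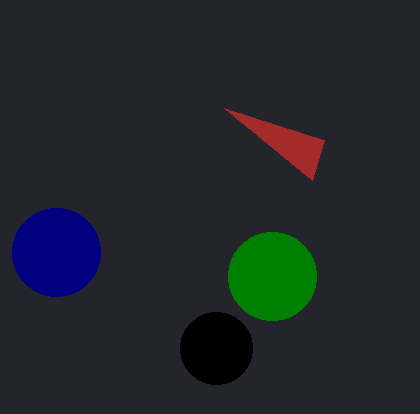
px1_1 = 312
py1_1 = 180
center_x_2 = 56
center_y_2 = 252
radius_2 = 44
center_x_3 = 216
center_y_3 = 348
radius_3 = 36
center_x_4 = 272
center_y_4 = 276
radius_4 = 44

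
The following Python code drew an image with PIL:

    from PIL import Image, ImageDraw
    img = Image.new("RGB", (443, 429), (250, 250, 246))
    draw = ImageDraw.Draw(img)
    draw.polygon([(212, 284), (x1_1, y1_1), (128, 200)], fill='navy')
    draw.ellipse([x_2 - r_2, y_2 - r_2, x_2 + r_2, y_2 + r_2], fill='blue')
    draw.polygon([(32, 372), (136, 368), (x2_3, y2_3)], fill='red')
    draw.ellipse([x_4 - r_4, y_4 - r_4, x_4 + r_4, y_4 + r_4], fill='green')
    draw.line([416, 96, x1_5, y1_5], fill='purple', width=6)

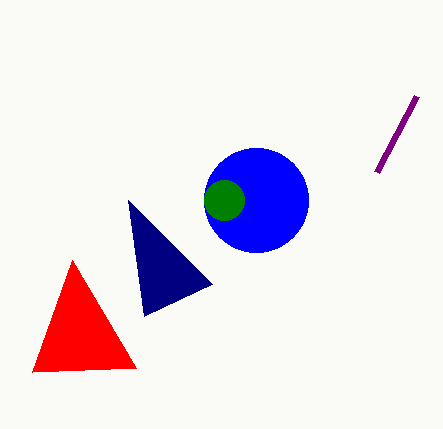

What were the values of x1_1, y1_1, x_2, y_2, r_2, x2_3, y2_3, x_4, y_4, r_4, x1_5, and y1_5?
x1_1 = 144
y1_1 = 316
x_2 = 256
y_2 = 200
r_2 = 52
x2_3 = 72
y2_3 = 260
x_4 = 224
y_4 = 200
r_4 = 20
x1_5 = 376
y1_5 = 172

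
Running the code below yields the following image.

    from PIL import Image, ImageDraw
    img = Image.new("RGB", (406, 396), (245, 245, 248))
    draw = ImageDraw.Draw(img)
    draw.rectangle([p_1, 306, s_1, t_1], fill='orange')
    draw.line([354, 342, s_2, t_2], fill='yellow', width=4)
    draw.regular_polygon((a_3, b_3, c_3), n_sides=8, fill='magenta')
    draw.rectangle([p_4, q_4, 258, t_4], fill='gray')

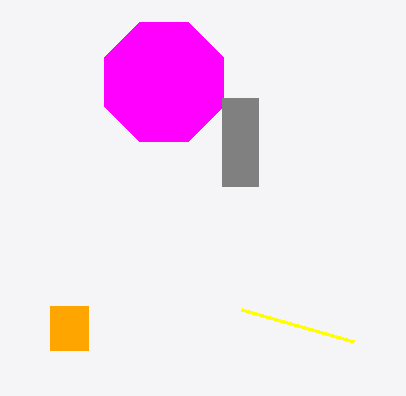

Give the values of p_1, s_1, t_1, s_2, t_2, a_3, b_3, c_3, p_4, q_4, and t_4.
p_1 = 50; s_1 = 88; t_1 = 350; s_2 = 242; t_2 = 310; a_3 = 164; b_3 = 82; c_3 = 64; p_4 = 222; q_4 = 98; t_4 = 186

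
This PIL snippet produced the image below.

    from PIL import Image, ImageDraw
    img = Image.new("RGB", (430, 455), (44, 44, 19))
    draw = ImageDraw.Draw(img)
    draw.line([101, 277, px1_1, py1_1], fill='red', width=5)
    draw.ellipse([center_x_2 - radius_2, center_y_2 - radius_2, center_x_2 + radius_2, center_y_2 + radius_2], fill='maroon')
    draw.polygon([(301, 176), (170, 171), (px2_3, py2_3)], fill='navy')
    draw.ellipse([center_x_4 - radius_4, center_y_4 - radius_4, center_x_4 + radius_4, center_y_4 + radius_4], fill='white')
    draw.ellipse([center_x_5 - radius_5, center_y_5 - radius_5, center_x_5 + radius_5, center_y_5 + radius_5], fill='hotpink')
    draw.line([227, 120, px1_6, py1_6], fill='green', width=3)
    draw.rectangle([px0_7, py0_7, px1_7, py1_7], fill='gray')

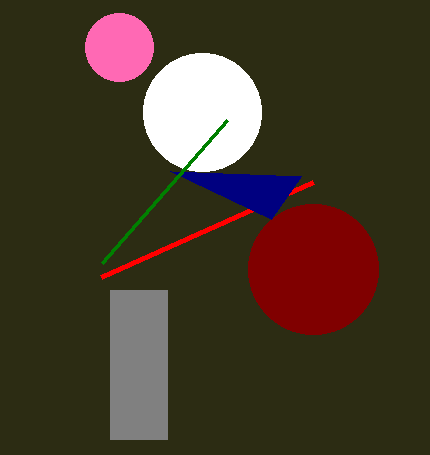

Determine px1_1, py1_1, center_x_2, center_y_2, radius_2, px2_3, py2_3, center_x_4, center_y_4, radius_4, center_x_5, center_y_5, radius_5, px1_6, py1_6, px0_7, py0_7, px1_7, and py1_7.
px1_1 = 313
py1_1 = 182
center_x_2 = 313
center_y_2 = 269
radius_2 = 65
px2_3 = 271
py2_3 = 219
center_x_4 = 202
center_y_4 = 112
radius_4 = 59
center_x_5 = 119
center_y_5 = 47
radius_5 = 34
px1_6 = 102
py1_6 = 263
px0_7 = 110
py0_7 = 290
px1_7 = 167
py1_7 = 439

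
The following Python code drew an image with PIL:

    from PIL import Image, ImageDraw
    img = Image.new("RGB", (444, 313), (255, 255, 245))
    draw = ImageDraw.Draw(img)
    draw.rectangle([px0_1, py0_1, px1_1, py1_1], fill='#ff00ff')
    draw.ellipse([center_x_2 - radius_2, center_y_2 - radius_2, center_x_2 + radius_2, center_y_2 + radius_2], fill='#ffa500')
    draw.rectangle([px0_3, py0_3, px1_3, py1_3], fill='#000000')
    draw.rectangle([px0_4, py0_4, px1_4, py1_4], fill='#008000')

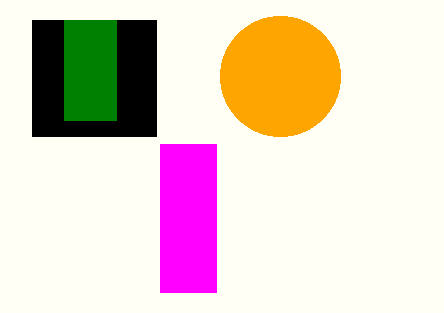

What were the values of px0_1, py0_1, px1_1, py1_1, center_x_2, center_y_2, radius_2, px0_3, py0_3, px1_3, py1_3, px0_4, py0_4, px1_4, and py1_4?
px0_1 = 160, py0_1 = 144, px1_1 = 216, py1_1 = 292, center_x_2 = 280, center_y_2 = 76, radius_2 = 60, px0_3 = 32, py0_3 = 20, px1_3 = 156, py1_3 = 136, px0_4 = 64, py0_4 = 20, px1_4 = 116, py1_4 = 120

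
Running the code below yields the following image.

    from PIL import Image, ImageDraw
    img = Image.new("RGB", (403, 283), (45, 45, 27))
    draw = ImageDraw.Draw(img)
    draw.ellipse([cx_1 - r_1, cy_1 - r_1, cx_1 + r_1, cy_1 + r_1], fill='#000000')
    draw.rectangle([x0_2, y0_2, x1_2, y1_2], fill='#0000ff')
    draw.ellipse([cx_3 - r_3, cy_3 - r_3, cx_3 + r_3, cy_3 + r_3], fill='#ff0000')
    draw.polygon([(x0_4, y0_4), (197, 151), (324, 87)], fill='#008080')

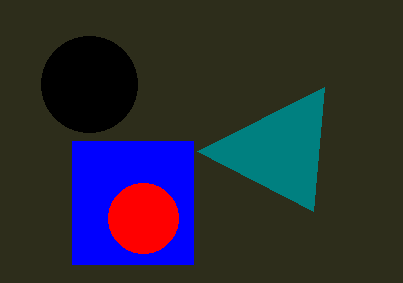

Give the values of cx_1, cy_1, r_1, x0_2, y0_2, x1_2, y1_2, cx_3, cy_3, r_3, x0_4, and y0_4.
cx_1 = 89; cy_1 = 84; r_1 = 48; x0_2 = 72; y0_2 = 141; x1_2 = 193; y1_2 = 264; cx_3 = 143; cy_3 = 218; r_3 = 35; x0_4 = 313; y0_4 = 211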